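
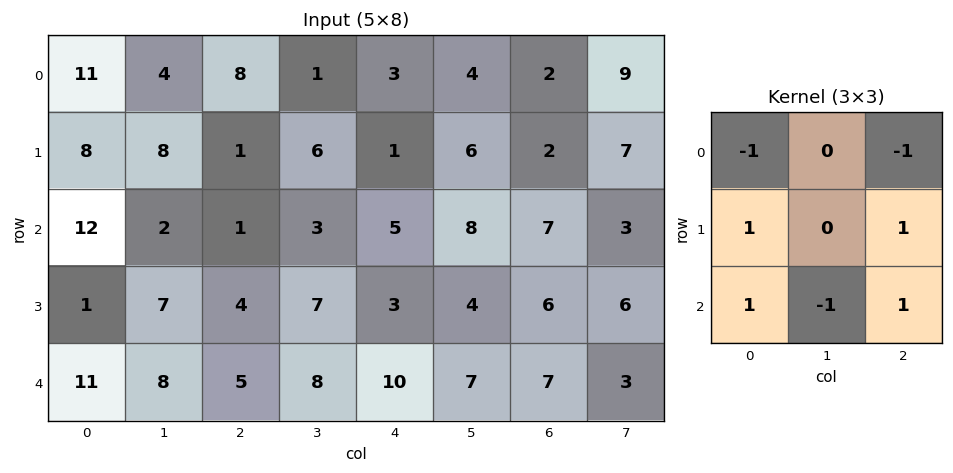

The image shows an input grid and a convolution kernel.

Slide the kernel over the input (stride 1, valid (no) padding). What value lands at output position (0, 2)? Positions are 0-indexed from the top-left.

-6

The receptive field on the input at this output position is [8 1 3 / 1 6 1 / 1 3 5]. Elementwise product with the kernel and sum: 8·-1 + 3·-1 + 1·1 + 1·1 + 1·1 + 3·-1 + 5·1.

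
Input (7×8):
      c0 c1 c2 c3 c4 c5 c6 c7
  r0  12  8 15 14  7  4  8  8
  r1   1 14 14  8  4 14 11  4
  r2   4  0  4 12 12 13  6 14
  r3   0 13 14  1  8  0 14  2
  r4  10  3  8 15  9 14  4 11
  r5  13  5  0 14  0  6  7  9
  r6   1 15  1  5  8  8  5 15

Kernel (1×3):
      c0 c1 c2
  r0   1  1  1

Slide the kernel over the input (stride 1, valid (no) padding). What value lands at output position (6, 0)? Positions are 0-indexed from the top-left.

The receptive field on the input at this output position is [1 15 1]. Elementwise product with the kernel and sum: 1·1 + 15·1 + 1·1.

17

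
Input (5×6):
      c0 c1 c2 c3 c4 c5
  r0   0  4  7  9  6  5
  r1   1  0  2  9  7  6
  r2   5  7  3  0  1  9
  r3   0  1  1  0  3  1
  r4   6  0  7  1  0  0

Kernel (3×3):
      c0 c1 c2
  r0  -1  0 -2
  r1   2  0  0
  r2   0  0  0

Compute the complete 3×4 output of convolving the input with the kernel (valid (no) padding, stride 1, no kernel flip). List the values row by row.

Output[0,0]: The receptive field on the input at this output position is [0 4 7 / 1 0 2 / 5 7 3]. Elementwise product with the kernel and sum: 0·-1 + 7·-2 + 1·2.

-12 -22 -15 -1
5 -4 -10 -21
-11 -5 -3 -18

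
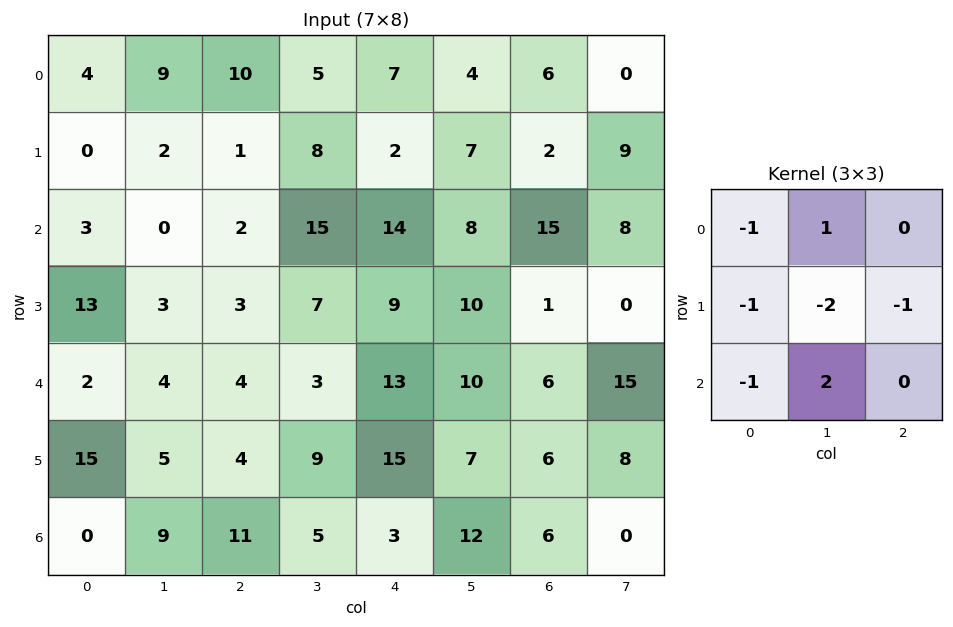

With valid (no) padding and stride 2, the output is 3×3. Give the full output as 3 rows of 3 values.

-3 4 -19
-19 -11 -29
-9 -39 -17

Output[0,0]: The receptive field on the input at this output position is [4 9 10 / 0 2 1 / 3 0 2]. Elementwise product with the kernel and sum: 4·-1 + 9·1 + 0·-1 + 2·-2 + 1·-1 + 3·-1 + 0·2.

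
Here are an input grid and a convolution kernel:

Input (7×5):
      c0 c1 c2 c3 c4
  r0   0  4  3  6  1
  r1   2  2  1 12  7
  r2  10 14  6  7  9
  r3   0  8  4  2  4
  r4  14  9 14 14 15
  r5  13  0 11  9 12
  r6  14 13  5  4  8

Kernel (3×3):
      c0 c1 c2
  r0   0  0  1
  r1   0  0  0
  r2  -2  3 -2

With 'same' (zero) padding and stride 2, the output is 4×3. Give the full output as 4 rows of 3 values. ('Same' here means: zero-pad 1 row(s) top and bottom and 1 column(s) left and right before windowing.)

Output[0,0]: The receptive field on the zero-padded input at this output position is [0 0 0 / 0 0 4 / 0 2 2]. Elementwise product with the kernel and sum: 0·1 + 0·-2 + 2·3 + 2·-2.
Output[0,1]: The receptive field on the zero-padded input at this output position is [0 0 0 / 4 3 6 / 2 1 12]. Elementwise product with the kernel and sum: 0·1 + 2·-2 + 1·3 + 12·-2.

2 -25 -3
-14 4 8
47 17 18
0 9 0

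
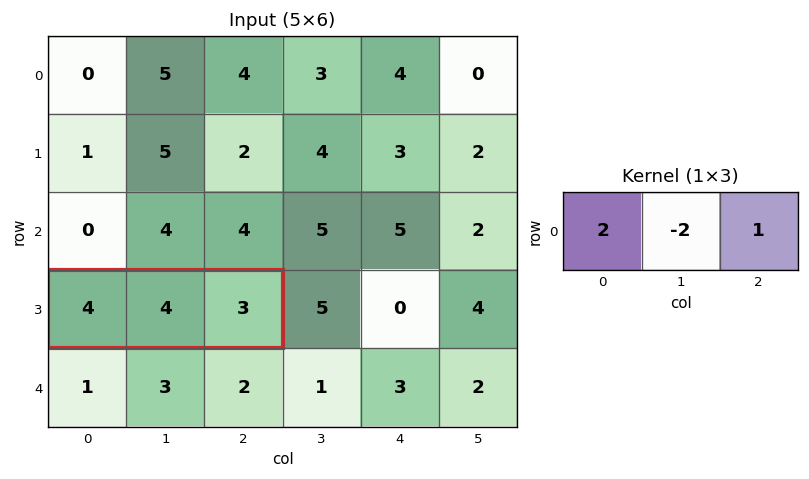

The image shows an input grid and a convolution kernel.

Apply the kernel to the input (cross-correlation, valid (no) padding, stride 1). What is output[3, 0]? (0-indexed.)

The receptive field on the input at this output position is [4 4 3]. Elementwise product with the kernel and sum: 4·2 + 4·-2 + 3·1.

3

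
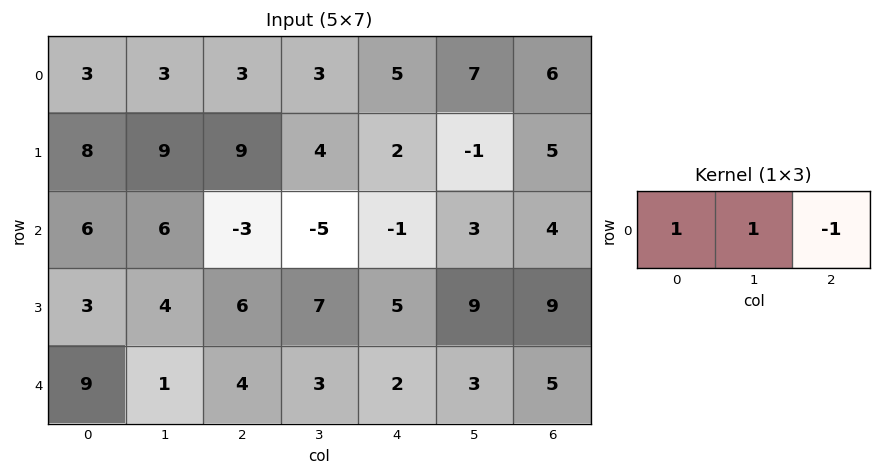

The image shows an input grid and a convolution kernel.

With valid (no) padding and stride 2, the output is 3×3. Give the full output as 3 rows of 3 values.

3 1 6
15 -7 -2
6 5 0

Output[0,0]: The receptive field on the input at this output position is [3 3 3]. Elementwise product with the kernel and sum: 3·1 + 3·1 + 3·-1.
Output[0,1]: The receptive field on the input at this output position is [3 3 5]. Elementwise product with the kernel and sum: 3·1 + 3·1 + 5·-1.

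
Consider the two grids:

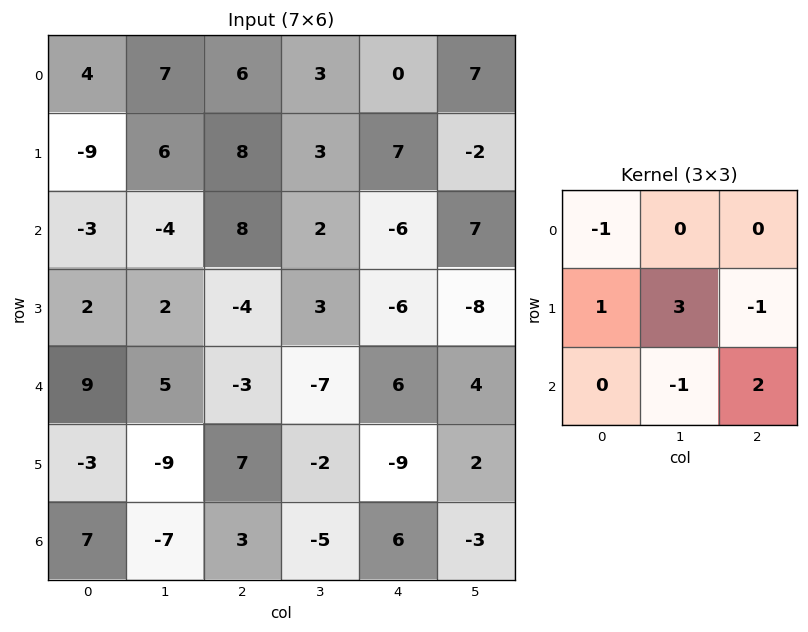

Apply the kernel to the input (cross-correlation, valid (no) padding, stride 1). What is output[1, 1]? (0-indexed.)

The receptive field on the input at this output position is [6 8 3 / -4 8 2 / 2 -4 3]. Elementwise product with the kernel and sum: 6·-1 + -4·1 + 8·3 + 2·-1 + -4·-1 + 3·2.

22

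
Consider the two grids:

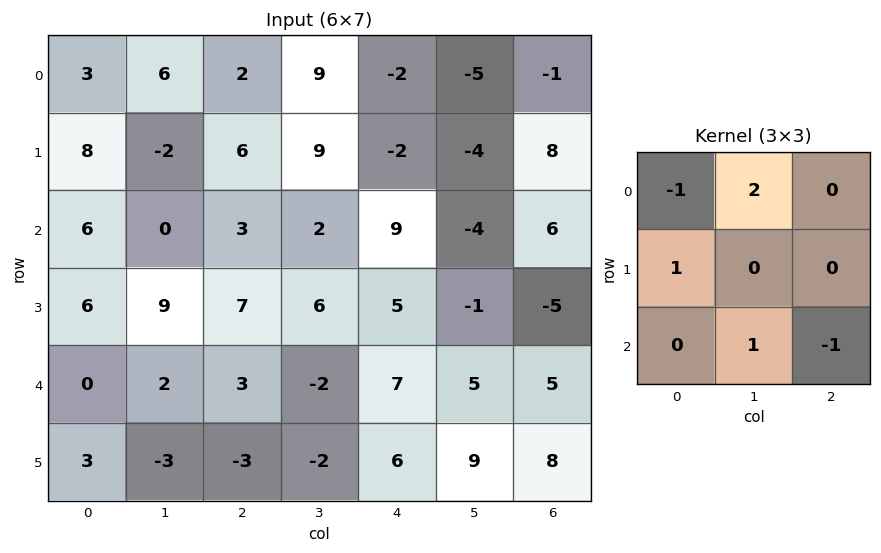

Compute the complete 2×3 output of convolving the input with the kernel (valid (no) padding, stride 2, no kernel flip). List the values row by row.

14 15 -20
-1 -1 -12

Output[0,0]: The receptive field on the input at this output position is [3 6 2 / 8 -2 6 / 6 0 3]. Elementwise product with the kernel and sum: 3·-1 + 6·2 + 8·1 + 0·1 + 3·-1.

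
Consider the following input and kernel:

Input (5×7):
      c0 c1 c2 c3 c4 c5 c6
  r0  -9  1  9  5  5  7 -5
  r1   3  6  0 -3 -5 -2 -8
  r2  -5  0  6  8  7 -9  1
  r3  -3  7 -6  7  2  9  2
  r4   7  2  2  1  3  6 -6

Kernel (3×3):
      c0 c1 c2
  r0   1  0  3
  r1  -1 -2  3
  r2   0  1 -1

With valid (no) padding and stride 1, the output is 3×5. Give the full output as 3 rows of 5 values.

-3 -1 16 49 -35
39 -4 -11 -65 -8
-16 51 23 -6 8

Output[0,0]: The receptive field on the input at this output position is [-9 1 9 / 3 6 0 / -5 0 6]. Elementwise product with the kernel and sum: -9·1 + 9·3 + 3·-1 + 6·-2 + 0·3 + 0·1 + 6·-1.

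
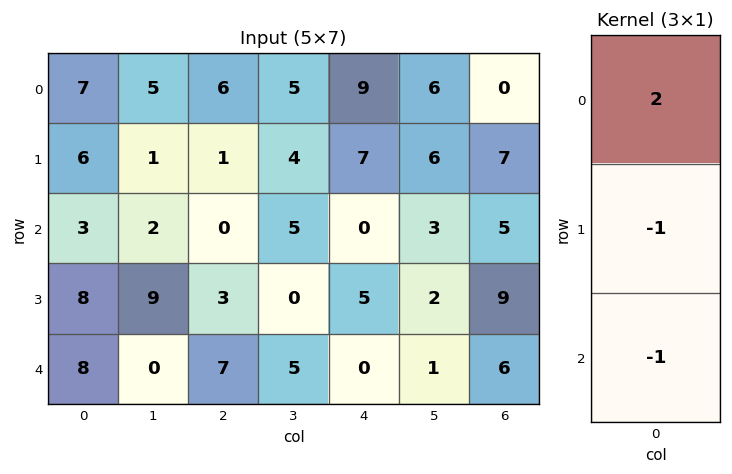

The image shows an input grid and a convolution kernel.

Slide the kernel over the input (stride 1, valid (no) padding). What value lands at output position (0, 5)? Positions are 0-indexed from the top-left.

The receptive field on the input at this output position is [6 / 6 / 3]. Elementwise product with the kernel and sum: 6·2 + 6·-1 + 3·-1.

3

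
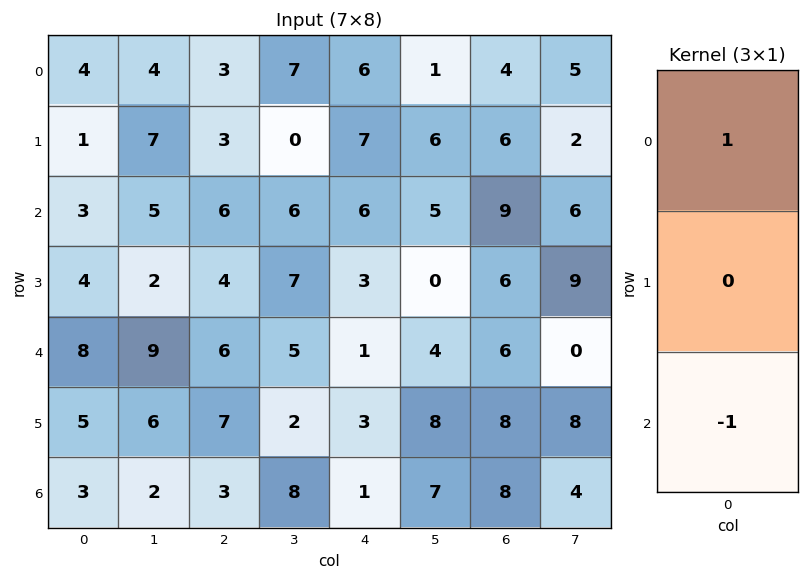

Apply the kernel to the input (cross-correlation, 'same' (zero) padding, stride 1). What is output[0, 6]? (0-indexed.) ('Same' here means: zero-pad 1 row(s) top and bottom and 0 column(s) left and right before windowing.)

-6

The receptive field on the zero-padded input at this output position is [0 / 4 / 6]. Elementwise product with the kernel and sum: 0·1 + 6·-1.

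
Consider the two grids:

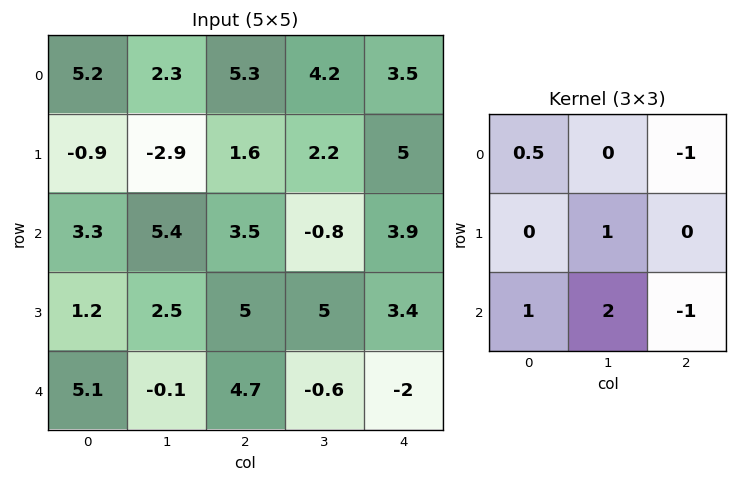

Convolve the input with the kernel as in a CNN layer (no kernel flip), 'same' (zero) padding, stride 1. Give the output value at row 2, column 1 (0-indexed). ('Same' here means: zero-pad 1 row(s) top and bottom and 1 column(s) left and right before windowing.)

4.55

The receptive field on the zero-padded input at this output position is [-0.9 -2.9 1.6 / 3.3 5.4 3.5 / 1.2 2.5 5]. Elementwise product with the kernel and sum: -0.9·0.5 + 1.6·-1 + 5.4·1 + 1.2·1 + 2.5·2 + 5·-1.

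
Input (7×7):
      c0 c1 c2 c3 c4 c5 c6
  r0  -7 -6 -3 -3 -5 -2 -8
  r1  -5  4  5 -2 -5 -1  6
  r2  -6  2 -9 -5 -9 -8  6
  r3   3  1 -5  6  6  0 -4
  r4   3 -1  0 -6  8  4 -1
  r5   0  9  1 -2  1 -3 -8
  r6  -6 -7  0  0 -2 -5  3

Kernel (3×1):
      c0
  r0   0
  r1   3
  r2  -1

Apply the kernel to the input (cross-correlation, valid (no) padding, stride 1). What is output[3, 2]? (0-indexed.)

-1

The receptive field on the input at this output position is [-5 / 0 / 1]. Elementwise product with the kernel and sum: 0·3 + 1·-1.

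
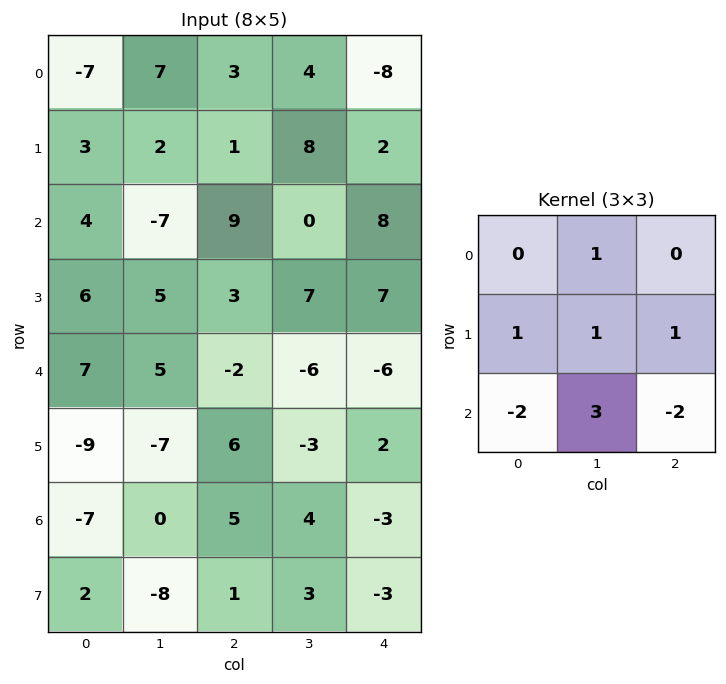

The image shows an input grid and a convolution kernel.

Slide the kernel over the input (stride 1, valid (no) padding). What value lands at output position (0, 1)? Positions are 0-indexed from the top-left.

The receptive field on the input at this output position is [7 3 4 / 2 1 8 / -7 9 0]. Elementwise product with the kernel and sum: 3·1 + 2·1 + 1·1 + 8·1 + -7·-2 + 9·3 + 0·-2.

55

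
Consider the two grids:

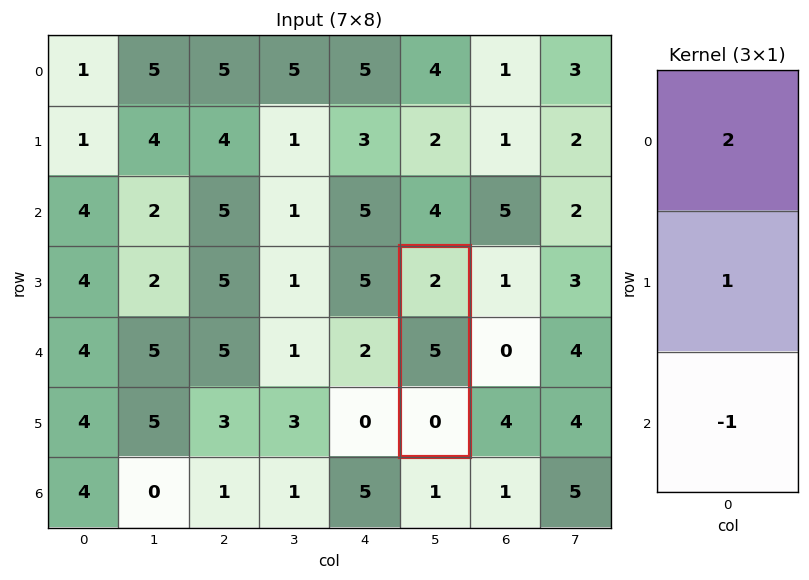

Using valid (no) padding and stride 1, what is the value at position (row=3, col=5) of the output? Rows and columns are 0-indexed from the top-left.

The receptive field on the input at this output position is [2 / 5 / 0]. Elementwise product with the kernel and sum: 2·2 + 5·1 + 0·-1.

9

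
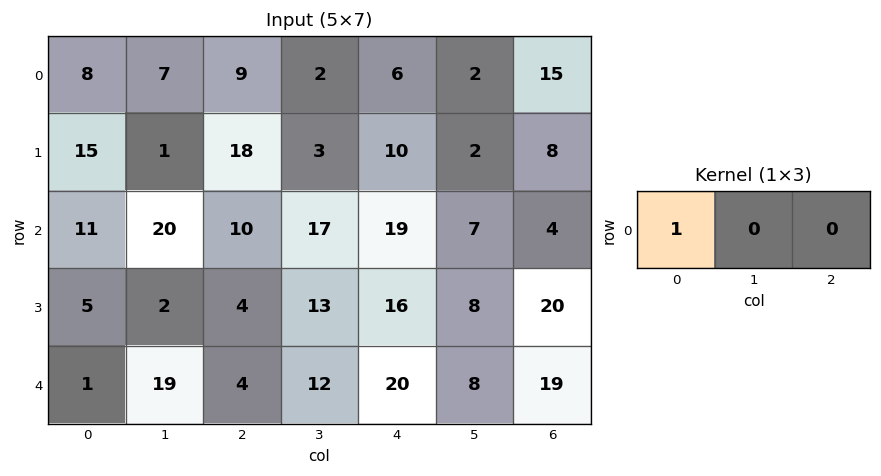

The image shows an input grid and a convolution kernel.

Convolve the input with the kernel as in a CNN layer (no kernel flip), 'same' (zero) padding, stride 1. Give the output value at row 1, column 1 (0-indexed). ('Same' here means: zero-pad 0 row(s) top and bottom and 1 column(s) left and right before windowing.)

15

The receptive field on the zero-padded input at this output position is [15 1 18]. Elementwise product with the kernel and sum: 15·1.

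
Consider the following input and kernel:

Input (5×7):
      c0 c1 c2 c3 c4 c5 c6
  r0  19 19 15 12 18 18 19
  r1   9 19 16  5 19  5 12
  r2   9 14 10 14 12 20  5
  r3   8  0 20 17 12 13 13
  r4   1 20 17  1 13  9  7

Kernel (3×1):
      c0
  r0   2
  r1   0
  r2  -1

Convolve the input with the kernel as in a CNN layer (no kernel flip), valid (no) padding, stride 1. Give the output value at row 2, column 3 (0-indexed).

27

The receptive field on the input at this output position is [14 / 17 / 1]. Elementwise product with the kernel and sum: 14·2 + 1·-1.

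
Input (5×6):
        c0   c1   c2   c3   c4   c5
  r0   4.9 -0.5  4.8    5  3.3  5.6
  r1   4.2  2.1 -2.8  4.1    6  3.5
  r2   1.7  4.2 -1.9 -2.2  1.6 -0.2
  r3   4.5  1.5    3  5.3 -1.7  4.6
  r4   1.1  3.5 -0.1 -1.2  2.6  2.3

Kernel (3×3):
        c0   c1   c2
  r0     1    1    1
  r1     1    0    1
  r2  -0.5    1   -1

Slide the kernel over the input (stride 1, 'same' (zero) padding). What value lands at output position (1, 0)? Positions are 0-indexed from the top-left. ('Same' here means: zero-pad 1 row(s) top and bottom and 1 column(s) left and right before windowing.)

The receptive field on the zero-padded input at this output position is [0 4.9 -0.5 / 0 4.2 2.1 / 0 1.7 4.2]. Elementwise product with the kernel and sum: 0·1 + 4.9·1 + -0.5·1 + 0·1 + 2.1·1 + 0·-0.5 + 1.7·1 + 4.2·-1.

4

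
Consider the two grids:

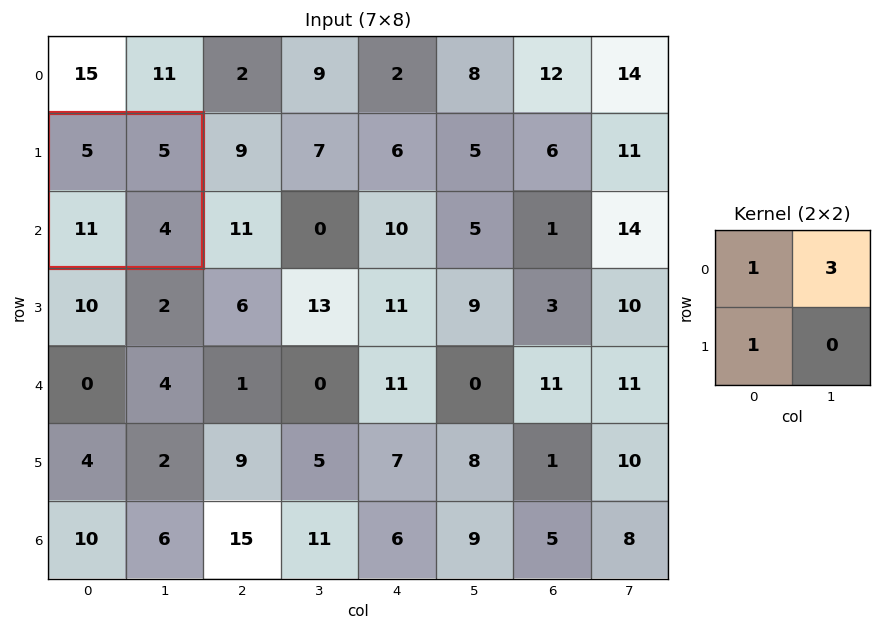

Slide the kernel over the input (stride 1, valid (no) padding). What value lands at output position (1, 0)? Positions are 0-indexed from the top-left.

The receptive field on the input at this output position is [5 5 / 11 4]. Elementwise product with the kernel and sum: 5·1 + 5·3 + 11·1.

31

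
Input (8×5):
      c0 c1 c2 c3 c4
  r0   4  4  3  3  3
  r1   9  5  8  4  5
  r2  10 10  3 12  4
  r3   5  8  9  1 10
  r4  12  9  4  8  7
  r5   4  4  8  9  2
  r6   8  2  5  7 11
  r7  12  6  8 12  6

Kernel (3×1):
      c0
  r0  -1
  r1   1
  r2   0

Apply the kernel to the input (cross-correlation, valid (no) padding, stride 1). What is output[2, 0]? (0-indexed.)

-5

The receptive field on the input at this output position is [10 / 5 / 12]. Elementwise product with the kernel and sum: 10·-1 + 5·1.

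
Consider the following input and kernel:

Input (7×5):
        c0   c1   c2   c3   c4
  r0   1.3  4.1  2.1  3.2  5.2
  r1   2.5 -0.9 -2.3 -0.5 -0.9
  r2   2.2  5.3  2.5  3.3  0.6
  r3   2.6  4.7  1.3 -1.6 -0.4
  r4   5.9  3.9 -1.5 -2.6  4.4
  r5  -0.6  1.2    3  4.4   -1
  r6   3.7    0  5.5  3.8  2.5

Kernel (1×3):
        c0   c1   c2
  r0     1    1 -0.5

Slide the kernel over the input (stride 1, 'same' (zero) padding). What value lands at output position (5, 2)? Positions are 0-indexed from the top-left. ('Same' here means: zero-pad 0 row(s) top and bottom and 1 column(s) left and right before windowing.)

2

The receptive field on the zero-padded input at this output position is [1.2 3 4.4]. Elementwise product with the kernel and sum: 1.2·1 + 3·1 + 4.4·-0.5.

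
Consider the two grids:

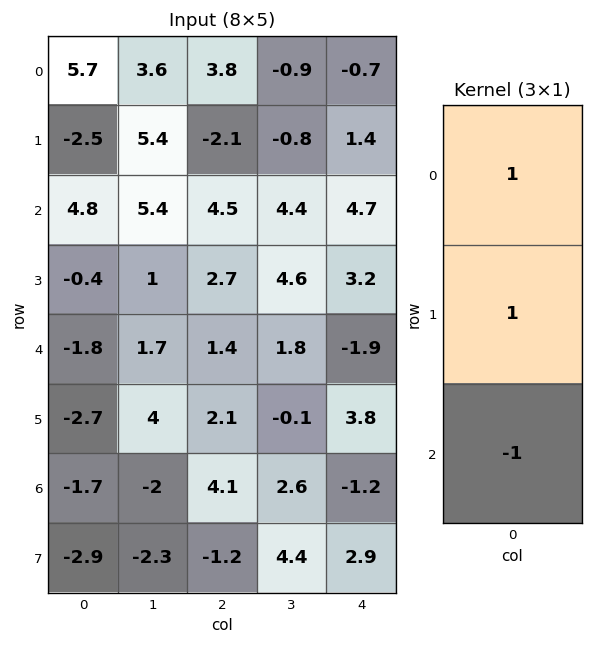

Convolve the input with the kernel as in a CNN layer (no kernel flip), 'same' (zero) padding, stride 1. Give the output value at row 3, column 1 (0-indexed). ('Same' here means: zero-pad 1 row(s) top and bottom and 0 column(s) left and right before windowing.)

4.7

The receptive field on the zero-padded input at this output position is [5.4 / 1 / 1.7]. Elementwise product with the kernel and sum: 5.4·1 + 1·1 + 1.7·-1.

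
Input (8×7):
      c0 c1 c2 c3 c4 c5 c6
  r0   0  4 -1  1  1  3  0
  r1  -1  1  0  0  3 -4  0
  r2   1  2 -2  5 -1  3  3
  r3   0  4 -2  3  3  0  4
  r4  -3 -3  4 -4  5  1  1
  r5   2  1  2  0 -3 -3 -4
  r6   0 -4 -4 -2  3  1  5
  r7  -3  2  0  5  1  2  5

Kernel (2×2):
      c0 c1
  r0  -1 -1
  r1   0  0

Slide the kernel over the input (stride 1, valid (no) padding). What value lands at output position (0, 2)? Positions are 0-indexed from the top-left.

0

The receptive field on the input at this output position is [-1 1 / 0 0]. Elementwise product with the kernel and sum: -1·-1 + 1·-1.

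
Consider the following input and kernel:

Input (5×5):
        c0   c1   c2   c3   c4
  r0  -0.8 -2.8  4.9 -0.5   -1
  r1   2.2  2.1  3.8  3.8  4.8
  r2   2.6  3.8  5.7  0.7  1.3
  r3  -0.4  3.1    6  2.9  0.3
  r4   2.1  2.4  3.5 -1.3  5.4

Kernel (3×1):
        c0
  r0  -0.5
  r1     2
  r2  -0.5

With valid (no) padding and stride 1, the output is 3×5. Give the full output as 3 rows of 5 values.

Output[0,0]: The receptive field on the input at this output position is [-0.8 / 2.2 / 2.6]. Elementwise product with the kernel and sum: -0.8·-0.5 + 2.2·2 + 2.6·-0.5.
Output[0,1]: The receptive field on the input at this output position is [-2.8 / 2.1 / 3.8]. Elementwise product with the kernel and sum: -2.8·-0.5 + 2.1·2 + 3.8·-0.5.

3.5 3.7 2.3 7.5 9.45
4.3 5 6.5 -1.95 0.05
-3.15 3.1 7.4 6.1 -2.75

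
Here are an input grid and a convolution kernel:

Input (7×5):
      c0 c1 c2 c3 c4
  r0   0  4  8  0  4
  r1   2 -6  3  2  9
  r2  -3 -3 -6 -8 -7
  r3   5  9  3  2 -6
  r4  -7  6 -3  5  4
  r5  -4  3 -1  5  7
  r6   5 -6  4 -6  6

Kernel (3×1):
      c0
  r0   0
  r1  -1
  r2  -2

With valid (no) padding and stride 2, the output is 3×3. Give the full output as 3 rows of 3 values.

Output[0,0]: The receptive field on the input at this output position is [0 / 2 / -3]. Elementwise product with the kernel and sum: 2·-1 + -3·-2.

4 9 5
9 3 -2
-6 -7 -19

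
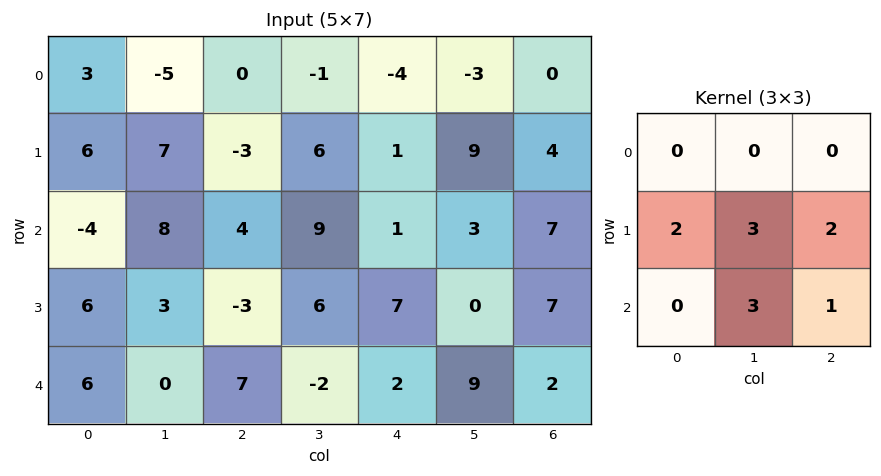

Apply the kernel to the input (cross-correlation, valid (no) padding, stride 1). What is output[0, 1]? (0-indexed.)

38

The receptive field on the input at this output position is [-5 0 -1 / 7 -3 6 / 8 4 9]. Elementwise product with the kernel and sum: 7·2 + -3·3 + 6·2 + 4·3 + 9·1.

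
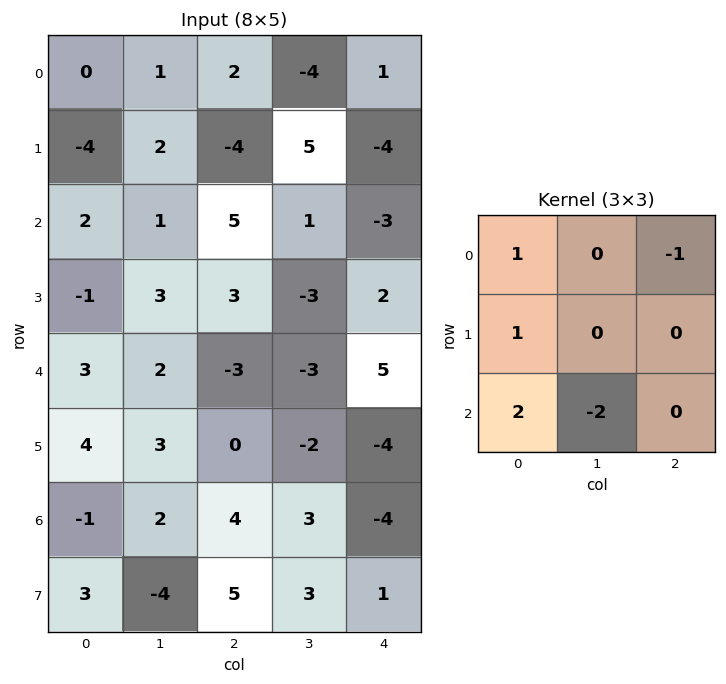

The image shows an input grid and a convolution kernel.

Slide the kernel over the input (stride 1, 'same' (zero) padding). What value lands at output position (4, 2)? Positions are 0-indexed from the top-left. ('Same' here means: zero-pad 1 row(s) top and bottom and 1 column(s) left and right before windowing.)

The receptive field on the zero-padded input at this output position is [3 3 -3 / 2 -3 -3 / 3 0 -2]. Elementwise product with the kernel and sum: 3·1 + -3·-1 + 2·1 + 3·2 + 0·-2.

14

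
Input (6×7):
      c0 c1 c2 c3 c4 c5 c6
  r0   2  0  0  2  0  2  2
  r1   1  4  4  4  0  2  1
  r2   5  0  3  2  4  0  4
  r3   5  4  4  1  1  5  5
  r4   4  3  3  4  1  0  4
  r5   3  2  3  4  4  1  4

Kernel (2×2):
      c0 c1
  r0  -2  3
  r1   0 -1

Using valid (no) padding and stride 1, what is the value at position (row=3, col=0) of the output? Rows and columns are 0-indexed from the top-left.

The receptive field on the input at this output position is [5 4 / 4 3]. Elementwise product with the kernel and sum: 5·-2 + 4·3 + 3·-1.

-1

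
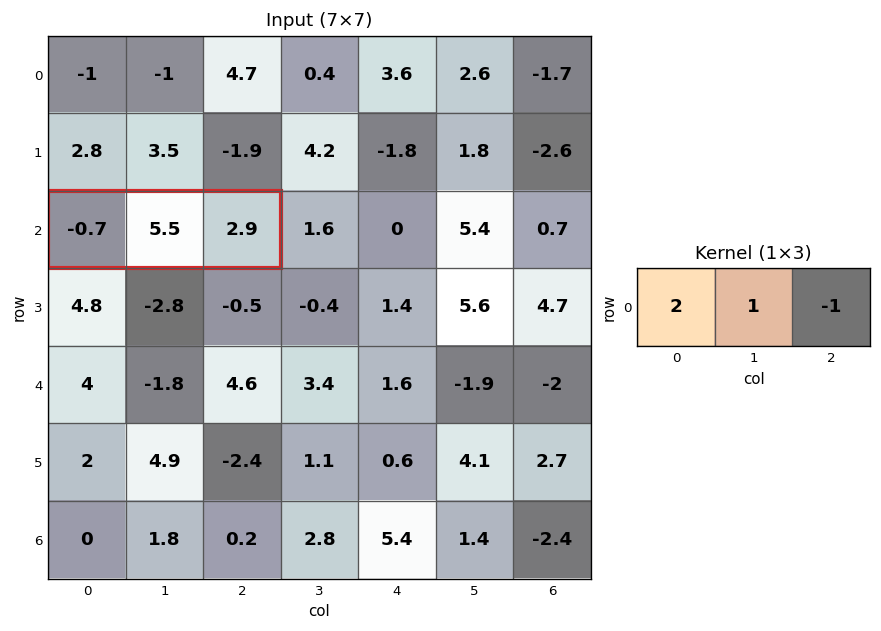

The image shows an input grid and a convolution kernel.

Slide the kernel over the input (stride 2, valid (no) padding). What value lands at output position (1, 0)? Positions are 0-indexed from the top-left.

1.2

The receptive field on the input at this output position is [-0.7 5.5 2.9]. Elementwise product with the kernel and sum: -0.7·2 + 5.5·1 + 2.9·-1.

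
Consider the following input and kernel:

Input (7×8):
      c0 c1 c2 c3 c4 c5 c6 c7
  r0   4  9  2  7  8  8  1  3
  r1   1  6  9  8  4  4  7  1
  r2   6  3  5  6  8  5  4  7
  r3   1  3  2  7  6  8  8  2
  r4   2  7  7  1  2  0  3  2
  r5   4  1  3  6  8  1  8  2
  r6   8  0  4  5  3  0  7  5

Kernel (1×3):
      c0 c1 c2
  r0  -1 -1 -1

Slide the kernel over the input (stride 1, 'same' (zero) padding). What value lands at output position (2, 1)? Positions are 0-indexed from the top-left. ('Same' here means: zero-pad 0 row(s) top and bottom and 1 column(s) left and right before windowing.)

The receptive field on the zero-padded input at this output position is [6 3 5]. Elementwise product with the kernel and sum: 6·-1 + 3·-1 + 5·-1.

-14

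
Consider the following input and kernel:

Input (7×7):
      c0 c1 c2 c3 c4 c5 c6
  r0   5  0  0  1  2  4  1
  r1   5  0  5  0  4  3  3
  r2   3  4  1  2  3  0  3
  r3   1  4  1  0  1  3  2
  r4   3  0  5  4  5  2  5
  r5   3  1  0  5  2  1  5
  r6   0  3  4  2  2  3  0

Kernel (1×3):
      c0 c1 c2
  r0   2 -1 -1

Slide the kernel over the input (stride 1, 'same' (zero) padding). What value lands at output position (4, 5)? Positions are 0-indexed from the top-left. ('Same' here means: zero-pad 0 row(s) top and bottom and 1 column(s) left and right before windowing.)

The receptive field on the zero-padded input at this output position is [5 2 5]. Elementwise product with the kernel and sum: 5·2 + 2·-1 + 5·-1.

3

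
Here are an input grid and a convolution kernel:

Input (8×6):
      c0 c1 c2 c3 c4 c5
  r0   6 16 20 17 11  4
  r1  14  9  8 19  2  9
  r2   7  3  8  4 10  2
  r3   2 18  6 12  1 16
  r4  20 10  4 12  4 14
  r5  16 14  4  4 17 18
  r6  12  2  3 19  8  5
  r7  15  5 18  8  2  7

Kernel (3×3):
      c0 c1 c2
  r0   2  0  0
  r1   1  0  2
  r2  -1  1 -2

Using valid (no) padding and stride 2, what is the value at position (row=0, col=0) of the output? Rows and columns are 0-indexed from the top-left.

The receptive field on the input at this output position is [6 16 20 / 14 9 8 / 7 3 8]. Elementwise product with the kernel and sum: 6·2 + 14·1 + 8·2 + 7·-1 + 3·1 + 8·-2.

22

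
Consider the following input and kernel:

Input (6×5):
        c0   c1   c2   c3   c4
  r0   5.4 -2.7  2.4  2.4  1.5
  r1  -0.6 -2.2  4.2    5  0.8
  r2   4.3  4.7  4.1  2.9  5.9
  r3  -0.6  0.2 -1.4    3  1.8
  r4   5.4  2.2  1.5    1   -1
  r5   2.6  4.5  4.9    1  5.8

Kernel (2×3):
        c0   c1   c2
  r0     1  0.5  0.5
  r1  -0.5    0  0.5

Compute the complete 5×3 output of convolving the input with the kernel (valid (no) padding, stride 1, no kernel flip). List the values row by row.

7.65 3.3 2.65
0.3 1.5 8
8.3 9.6 10.1
-3.15 0.4 -0.25
8.4 1.7 1.95

Output[0,0]: The receptive field on the input at this output position is [5.4 -2.7 2.4 / -0.6 -2.2 4.2]. Elementwise product with the kernel and sum: 5.4·1 + -2.7·0.5 + 2.4·0.5 + -0.6·-0.5 + 4.2·0.5.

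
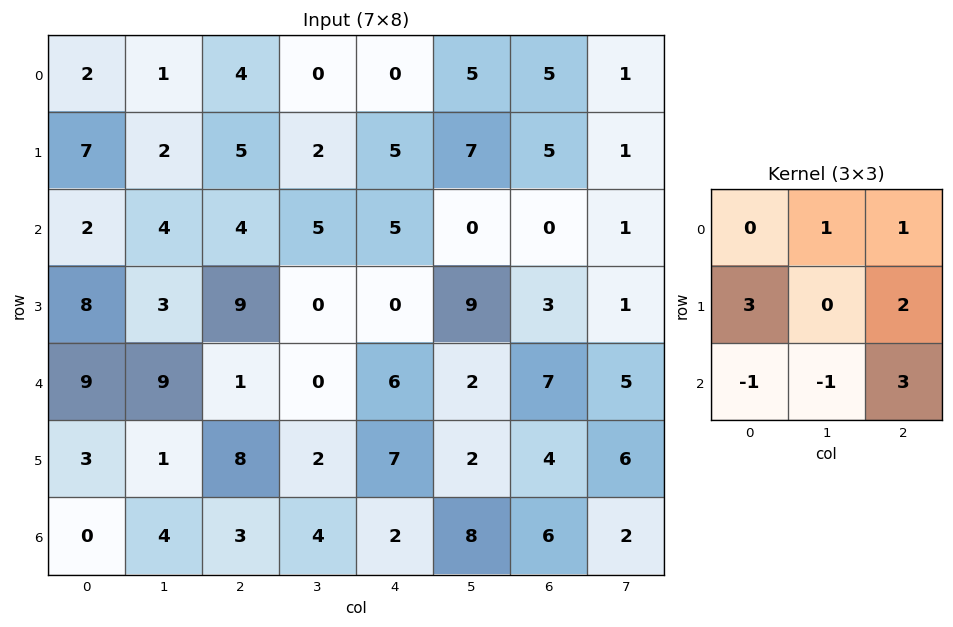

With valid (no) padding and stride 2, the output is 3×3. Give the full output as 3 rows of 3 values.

Output[0,0]: The receptive field on the input at this output position is [2 1 4 / 7 2 5 / 2 4 4]. Elementwise product with the kernel and sum: 1·1 + 4·1 + 7·3 + 5·2 + 2·-1 + 4·-1 + 4·3.

42 31 30
35 54 19
40 43 46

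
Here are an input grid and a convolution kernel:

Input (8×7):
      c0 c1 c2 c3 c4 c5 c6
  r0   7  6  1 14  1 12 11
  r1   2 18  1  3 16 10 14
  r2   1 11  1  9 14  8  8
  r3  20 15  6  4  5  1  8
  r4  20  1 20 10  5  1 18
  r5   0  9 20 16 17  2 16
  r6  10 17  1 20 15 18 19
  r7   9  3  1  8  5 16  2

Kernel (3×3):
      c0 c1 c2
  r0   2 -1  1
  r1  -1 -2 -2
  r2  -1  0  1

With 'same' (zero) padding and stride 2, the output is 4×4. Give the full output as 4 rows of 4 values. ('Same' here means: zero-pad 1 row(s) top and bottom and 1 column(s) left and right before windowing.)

-8 -51 -33 -44
7 -4 -56 -19
-38 -26 -32 -45
-42 -40 -61 -84

Output[0,0]: The receptive field on the zero-padded input at this output position is [0 0 0 / 0 7 6 / 0 2 18]. Elementwise product with the kernel and sum: 0·2 + 0·-1 + 0·1 + 0·-1 + 7·-2 + 6·-2 + 0·-1 + 18·1.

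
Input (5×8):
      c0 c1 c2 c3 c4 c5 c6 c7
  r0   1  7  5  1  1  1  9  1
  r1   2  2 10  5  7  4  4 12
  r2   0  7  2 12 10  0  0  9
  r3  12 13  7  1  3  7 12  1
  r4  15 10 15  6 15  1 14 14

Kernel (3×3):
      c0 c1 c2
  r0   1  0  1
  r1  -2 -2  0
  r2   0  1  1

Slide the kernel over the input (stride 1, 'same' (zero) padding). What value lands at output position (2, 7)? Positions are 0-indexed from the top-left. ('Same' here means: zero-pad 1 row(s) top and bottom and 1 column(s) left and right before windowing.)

The receptive field on the zero-padded input at this output position is [4 12 0 / 0 9 0 / 12 1 0]. Elementwise product with the kernel and sum: 4·1 + 0·1 + 0·-2 + 9·-2 + 1·1 + 0·1.

-13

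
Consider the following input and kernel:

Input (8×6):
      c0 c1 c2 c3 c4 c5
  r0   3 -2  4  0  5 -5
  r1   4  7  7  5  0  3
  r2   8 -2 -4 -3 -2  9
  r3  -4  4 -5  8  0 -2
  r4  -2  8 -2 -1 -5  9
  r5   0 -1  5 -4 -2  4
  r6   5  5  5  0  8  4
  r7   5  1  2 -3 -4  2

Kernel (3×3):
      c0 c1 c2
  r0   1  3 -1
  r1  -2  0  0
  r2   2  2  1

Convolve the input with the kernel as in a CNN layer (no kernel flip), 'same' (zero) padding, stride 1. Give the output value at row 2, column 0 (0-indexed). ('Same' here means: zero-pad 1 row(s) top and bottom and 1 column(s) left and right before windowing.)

1

The receptive field on the zero-padded input at this output position is [0 4 7 / 0 8 -2 / 0 -4 4]. Elementwise product with the kernel and sum: 0·1 + 4·3 + 7·-1 + 0·-2 + 0·2 + -4·2 + 4·1.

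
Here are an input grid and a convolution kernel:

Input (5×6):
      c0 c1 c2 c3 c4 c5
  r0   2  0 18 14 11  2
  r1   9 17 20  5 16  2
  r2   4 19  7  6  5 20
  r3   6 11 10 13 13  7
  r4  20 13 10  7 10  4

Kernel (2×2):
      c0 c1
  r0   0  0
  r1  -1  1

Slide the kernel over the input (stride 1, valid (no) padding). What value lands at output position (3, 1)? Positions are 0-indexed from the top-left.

The receptive field on the input at this output position is [11 10 / 13 10]. Elementwise product with the kernel and sum: 13·-1 + 10·1.

-3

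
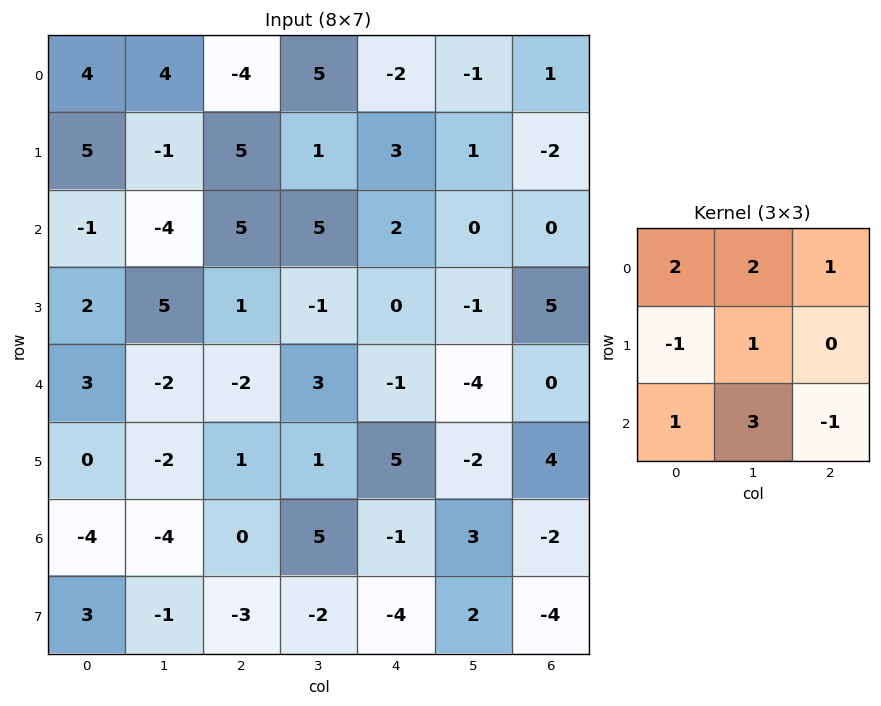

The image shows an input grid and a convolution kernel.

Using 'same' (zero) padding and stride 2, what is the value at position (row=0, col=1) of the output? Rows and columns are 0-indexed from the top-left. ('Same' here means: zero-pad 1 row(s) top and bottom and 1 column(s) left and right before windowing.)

5

The receptive field on the zero-padded input at this output position is [0 0 0 / 4 -4 5 / -1 5 1]. Elementwise product with the kernel and sum: 0·2 + 0·2 + 0·1 + 4·-1 + -4·1 + -1·1 + 5·3 + 1·-1.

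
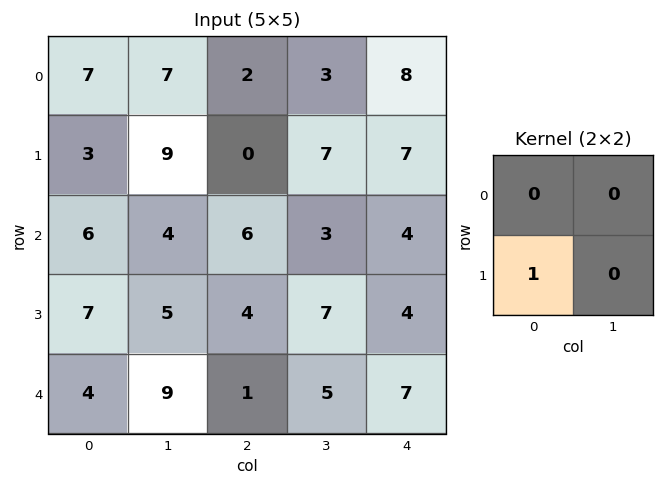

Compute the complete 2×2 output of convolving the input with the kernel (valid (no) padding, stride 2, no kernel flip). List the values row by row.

3 0
7 4

Output[0,0]: The receptive field on the input at this output position is [7 7 / 3 9]. Elementwise product with the kernel and sum: 3·1.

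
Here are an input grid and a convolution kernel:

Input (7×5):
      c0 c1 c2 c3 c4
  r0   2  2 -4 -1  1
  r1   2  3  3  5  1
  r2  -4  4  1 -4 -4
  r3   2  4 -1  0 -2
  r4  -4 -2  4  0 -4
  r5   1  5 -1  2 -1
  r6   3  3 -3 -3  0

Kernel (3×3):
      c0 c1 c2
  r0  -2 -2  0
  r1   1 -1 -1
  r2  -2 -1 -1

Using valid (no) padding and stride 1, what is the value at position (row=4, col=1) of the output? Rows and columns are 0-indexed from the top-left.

The receptive field on the input at this output position is [-2 4 0 / 5 -1 2 / 3 -3 -3]. Elementwise product with the kernel and sum: -2·-2 + 4·-2 + 5·1 + -1·-1 + 2·-1 + 3·-2 + -3·-1 + -3·-1.

0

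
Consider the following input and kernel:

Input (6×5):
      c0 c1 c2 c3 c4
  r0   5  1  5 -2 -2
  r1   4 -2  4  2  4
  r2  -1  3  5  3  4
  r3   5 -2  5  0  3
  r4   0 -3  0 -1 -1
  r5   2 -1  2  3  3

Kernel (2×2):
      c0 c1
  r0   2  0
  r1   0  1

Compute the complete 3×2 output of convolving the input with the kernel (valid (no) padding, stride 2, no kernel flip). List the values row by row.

8 12
-4 10
-1 3

Output[0,0]: The receptive field on the input at this output position is [5 1 / 4 -2]. Elementwise product with the kernel and sum: 5·2 + -2·1.
Output[0,1]: The receptive field on the input at this output position is [5 -2 / 4 2]. Elementwise product with the kernel and sum: 5·2 + 2·1.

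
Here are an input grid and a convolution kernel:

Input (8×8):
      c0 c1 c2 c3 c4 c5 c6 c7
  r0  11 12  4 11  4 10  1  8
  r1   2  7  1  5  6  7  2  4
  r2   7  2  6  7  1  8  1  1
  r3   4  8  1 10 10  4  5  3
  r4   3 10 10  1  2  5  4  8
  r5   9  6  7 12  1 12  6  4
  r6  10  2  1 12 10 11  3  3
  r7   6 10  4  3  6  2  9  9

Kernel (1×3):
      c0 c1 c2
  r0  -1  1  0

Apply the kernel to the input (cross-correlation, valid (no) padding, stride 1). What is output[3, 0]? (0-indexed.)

4

The receptive field on the input at this output position is [4 8 1]. Elementwise product with the kernel and sum: 4·-1 + 8·1.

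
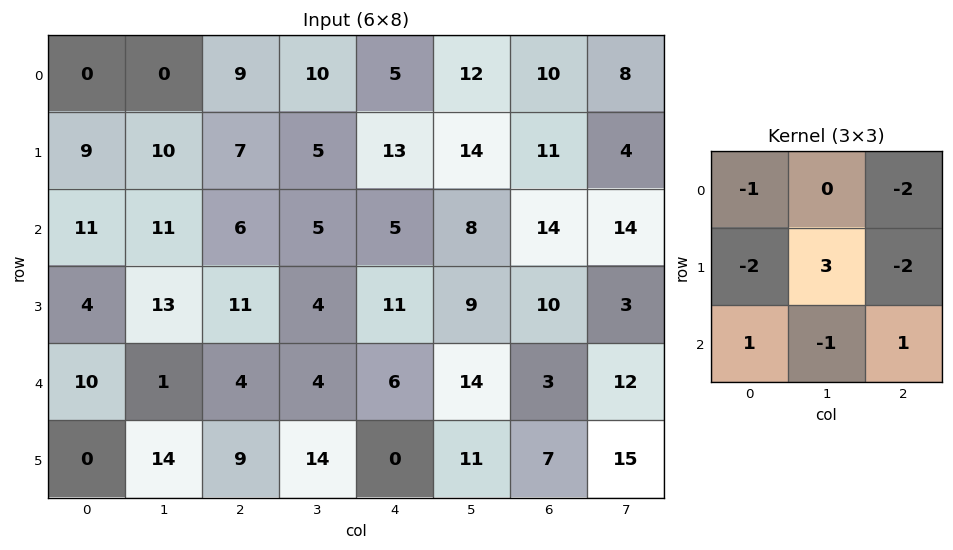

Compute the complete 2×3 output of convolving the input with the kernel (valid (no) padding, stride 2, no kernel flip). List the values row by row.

Output[0,0]: The receptive field on the input at this output position is [0 0 9 / 9 10 7 / 11 11 6]. Elementwise product with the kernel and sum: 0·-1 + 9·-2 + 9·-2 + 10·3 + 7·-2 + 11·1 + 11·-1 + 6·1.

-14 -38 -20
-1 -42 -53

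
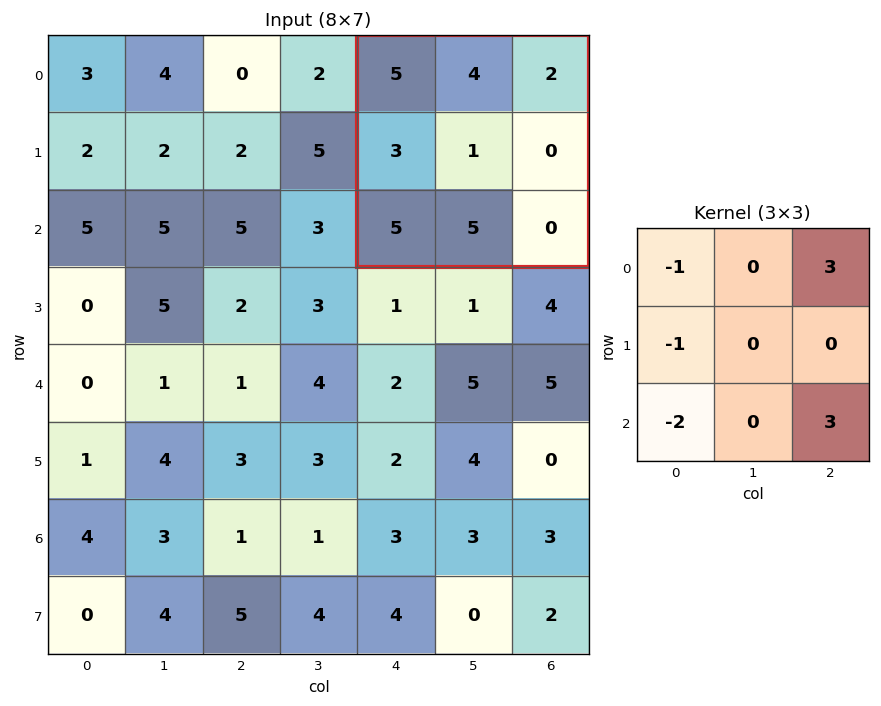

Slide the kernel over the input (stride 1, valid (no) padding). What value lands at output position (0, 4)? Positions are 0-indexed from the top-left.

The receptive field on the input at this output position is [5 4 2 / 3 1 0 / 5 5 0]. Elementwise product with the kernel and sum: 5·-1 + 2·3 + 3·-1 + 5·-2 + 0·3.

-12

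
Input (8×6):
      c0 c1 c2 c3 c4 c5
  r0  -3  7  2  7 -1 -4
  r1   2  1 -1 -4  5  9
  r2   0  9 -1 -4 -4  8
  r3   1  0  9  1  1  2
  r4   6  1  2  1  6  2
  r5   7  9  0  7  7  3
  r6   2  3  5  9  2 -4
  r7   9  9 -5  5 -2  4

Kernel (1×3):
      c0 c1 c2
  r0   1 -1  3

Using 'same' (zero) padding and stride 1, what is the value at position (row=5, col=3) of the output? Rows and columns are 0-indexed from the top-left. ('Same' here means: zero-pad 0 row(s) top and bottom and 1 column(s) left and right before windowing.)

14

The receptive field on the zero-padded input at this output position is [0 7 7]. Elementwise product with the kernel and sum: 0·1 + 7·-1 + 7·3.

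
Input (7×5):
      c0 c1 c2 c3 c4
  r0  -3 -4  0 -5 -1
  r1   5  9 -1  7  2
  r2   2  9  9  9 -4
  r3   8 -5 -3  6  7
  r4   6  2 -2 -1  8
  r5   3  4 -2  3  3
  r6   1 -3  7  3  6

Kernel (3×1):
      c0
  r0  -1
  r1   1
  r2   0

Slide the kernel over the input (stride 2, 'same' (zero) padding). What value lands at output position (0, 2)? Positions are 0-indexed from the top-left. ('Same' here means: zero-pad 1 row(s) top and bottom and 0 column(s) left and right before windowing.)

-1

The receptive field on the zero-padded input at this output position is [0 / -1 / 2]. Elementwise product with the kernel and sum: 0·-1 + -1·1.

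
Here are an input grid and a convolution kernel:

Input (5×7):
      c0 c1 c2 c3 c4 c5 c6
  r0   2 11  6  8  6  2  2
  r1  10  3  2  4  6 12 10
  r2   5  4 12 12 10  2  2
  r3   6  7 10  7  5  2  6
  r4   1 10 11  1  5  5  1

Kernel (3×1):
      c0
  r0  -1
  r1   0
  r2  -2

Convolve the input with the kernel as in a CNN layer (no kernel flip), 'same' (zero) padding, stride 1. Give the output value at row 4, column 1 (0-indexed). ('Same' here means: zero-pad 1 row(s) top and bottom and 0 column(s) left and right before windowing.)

The receptive field on the zero-padded input at this output position is [7 / 10 / 0]. Elementwise product with the kernel and sum: 7·-1 + 0·-2.

-7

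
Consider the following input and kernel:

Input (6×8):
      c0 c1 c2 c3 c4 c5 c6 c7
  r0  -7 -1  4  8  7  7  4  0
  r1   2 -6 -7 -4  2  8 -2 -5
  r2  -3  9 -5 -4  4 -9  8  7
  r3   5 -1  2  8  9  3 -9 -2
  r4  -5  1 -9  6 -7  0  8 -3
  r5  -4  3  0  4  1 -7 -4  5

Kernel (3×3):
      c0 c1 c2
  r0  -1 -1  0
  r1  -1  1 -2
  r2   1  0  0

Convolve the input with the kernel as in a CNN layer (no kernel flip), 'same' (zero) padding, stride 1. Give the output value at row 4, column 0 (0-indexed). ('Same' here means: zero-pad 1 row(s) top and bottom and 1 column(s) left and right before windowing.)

The receptive field on the zero-padded input at this output position is [0 5 -1 / 0 -5 1 / 0 -4 3]. Elementwise product with the kernel and sum: 0·-1 + 5·-1 + 0·-1 + -5·1 + 1·-2 + 0·1.

-12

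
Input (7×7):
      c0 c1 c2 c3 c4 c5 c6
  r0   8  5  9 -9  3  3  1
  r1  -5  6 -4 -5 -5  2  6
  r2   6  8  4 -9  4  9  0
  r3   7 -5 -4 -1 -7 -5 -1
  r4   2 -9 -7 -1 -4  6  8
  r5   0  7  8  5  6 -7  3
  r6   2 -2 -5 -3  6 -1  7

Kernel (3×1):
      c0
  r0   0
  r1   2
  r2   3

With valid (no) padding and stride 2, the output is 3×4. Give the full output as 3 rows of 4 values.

Output[0,0]: The receptive field on the input at this output position is [8 / -5 / 6]. Elementwise product with the kernel and sum: -5·2 + 6·3.

8 4 2 12
20 -29 -26 22
6 1 30 27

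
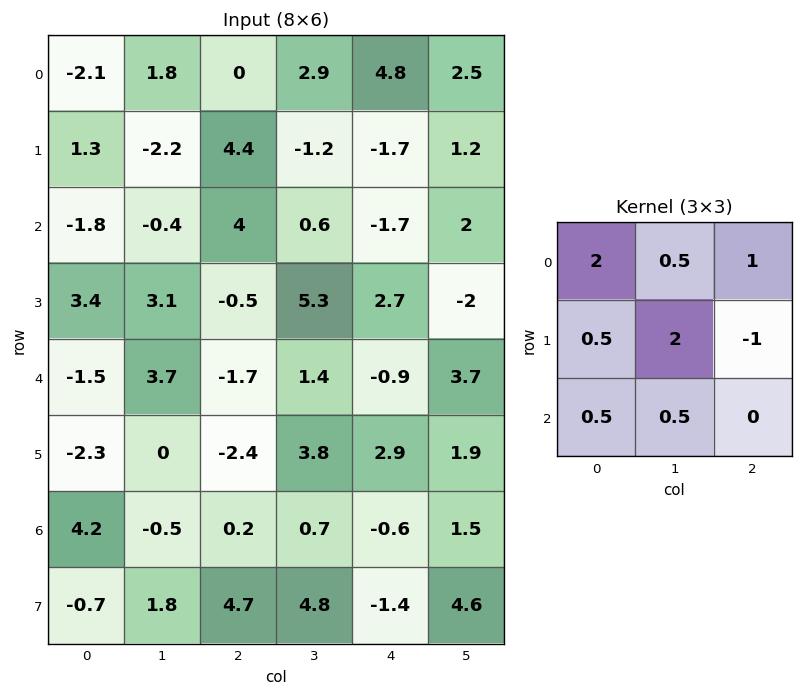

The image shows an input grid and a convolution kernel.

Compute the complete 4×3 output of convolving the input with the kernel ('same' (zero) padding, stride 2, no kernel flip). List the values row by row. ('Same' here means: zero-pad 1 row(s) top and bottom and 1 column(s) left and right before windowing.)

Output[0,0]: The receptive field on the zero-padded input at this output position is [0 0 0 / 0 -2.1 1.8 / 0 1.3 -2.2]. Elementwise product with the kernel and sum: 0·2 + 0·0.5 + 0·1 + 0·0.5 + -2.1·2 + 1.8·-1 + 0·0.5 + 1.3·0.5.
Output[0,1]: The receptive field on the zero-padded input at this output position is [0 0 0 / 1.8 0 2.9 / -2.2 4.4 -1.2]. Elementwise product with the kernel and sum: 0·2 + 0·0.5 + 0·1 + 1.8·0.5 + 0·2 + 2.9·-1 + -2.2·0.5 + 4.4·0.5.

-5.35 -0.9 7.1
-3.05 5.1 -3.15
-3.05 7.1 8.5
7.4 5.3 10.3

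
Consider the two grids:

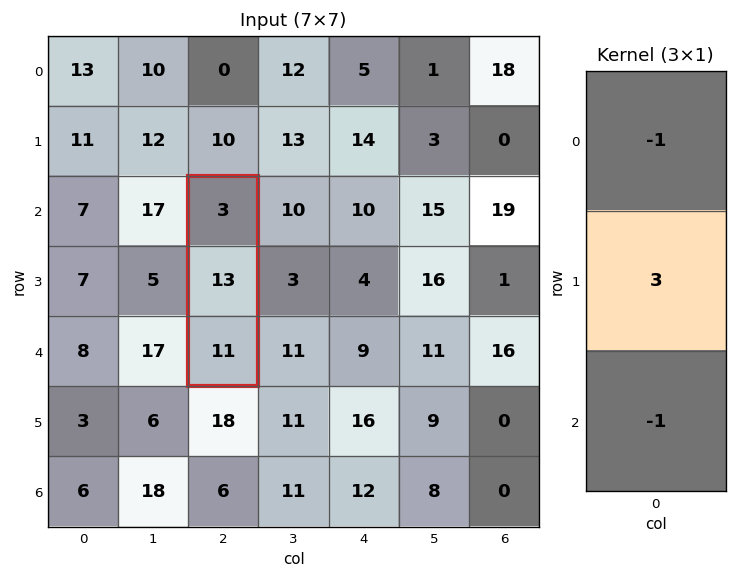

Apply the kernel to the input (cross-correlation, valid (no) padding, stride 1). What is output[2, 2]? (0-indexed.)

25

The receptive field on the input at this output position is [3 / 13 / 11]. Elementwise product with the kernel and sum: 3·-1 + 13·3 + 11·-1.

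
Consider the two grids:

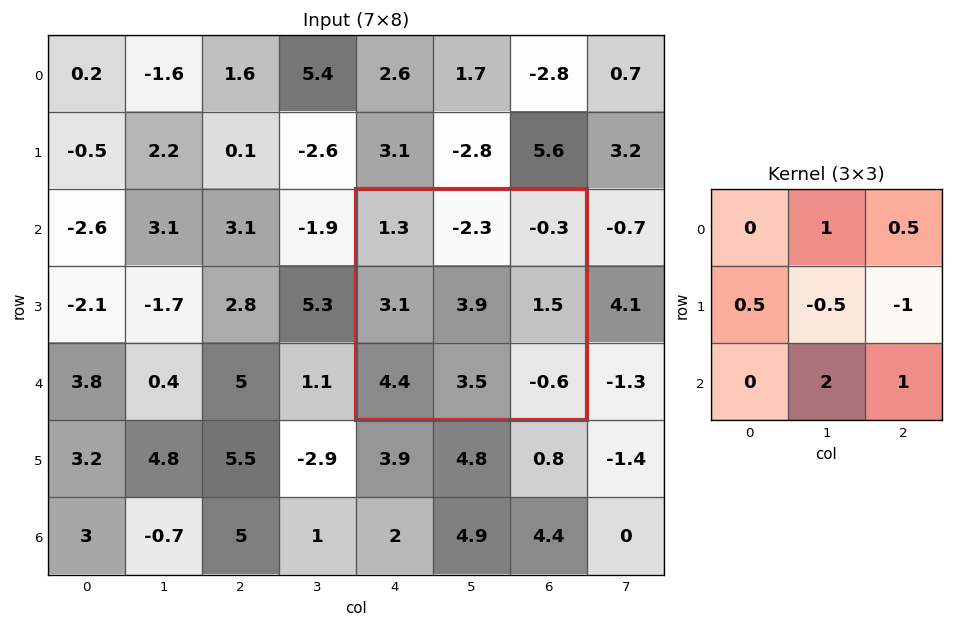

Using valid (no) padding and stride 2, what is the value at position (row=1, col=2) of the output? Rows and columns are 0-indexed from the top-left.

The receptive field on the input at this output position is [1.3 -2.3 -0.3 / 3.1 3.9 1.5 / 4.4 3.5 -0.6]. Elementwise product with the kernel and sum: -2.3·1 + -0.3·0.5 + 3.1·0.5 + 3.9·-0.5 + 1.5·-1 + 3.5·2 + -0.6·1.

2.05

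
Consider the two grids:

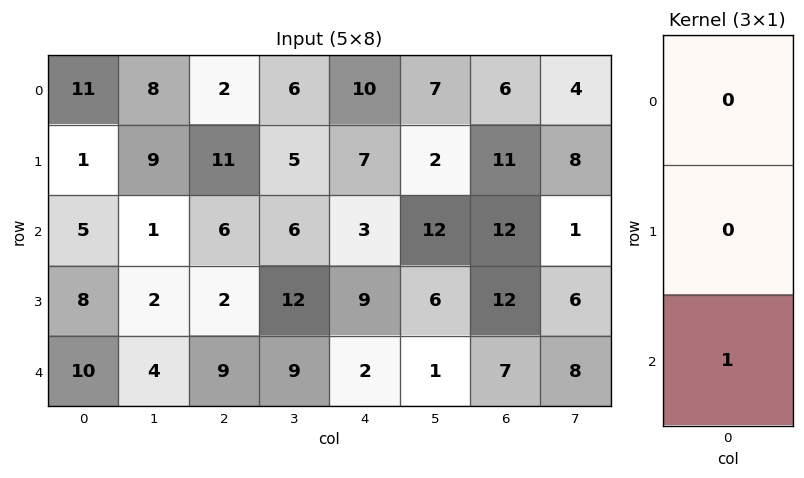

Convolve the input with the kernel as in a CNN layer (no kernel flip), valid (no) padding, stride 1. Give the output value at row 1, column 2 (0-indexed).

The receptive field on the input at this output position is [11 / 6 / 2]. Elementwise product with the kernel and sum: 2·1.

2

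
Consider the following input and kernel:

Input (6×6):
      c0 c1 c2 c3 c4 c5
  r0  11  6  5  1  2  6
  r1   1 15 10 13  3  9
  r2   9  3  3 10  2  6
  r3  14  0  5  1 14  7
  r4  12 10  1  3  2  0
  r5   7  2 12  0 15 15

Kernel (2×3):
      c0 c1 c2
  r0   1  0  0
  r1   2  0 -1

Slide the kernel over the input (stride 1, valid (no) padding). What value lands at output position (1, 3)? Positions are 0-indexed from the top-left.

27

The receptive field on the input at this output position is [13 3 9 / 10 2 6]. Elementwise product with the kernel and sum: 13·1 + 10·2 + 6·-1.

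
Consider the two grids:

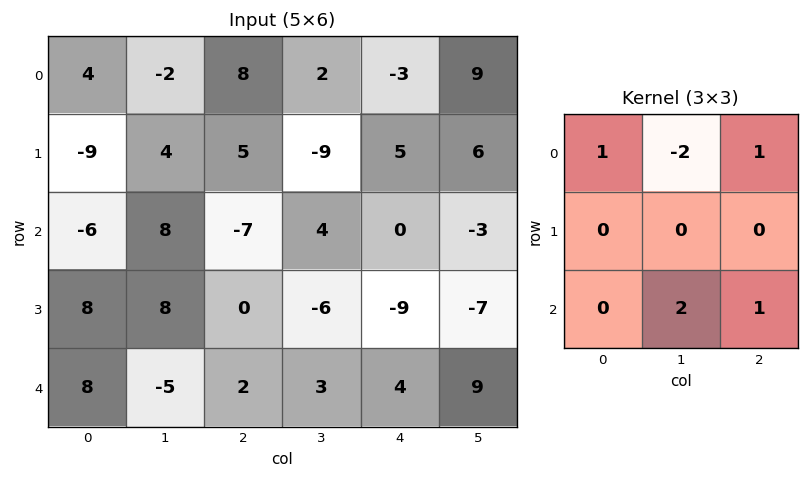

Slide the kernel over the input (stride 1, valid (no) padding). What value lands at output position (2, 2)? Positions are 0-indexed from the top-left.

-5

The receptive field on the input at this output position is [-7 4 0 / 0 -6 -9 / 2 3 4]. Elementwise product with the kernel and sum: -7·1 + 4·-2 + 0·1 + 3·2 + 4·1.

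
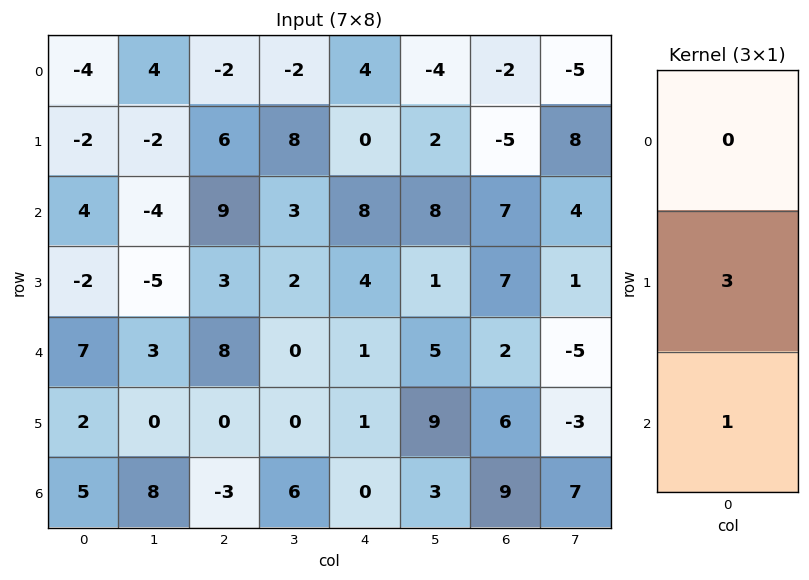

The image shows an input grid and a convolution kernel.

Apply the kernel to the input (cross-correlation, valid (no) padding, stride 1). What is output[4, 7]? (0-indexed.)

-2

The receptive field on the input at this output position is [-5 / -3 / 7]. Elementwise product with the kernel and sum: -3·3 + 7·1.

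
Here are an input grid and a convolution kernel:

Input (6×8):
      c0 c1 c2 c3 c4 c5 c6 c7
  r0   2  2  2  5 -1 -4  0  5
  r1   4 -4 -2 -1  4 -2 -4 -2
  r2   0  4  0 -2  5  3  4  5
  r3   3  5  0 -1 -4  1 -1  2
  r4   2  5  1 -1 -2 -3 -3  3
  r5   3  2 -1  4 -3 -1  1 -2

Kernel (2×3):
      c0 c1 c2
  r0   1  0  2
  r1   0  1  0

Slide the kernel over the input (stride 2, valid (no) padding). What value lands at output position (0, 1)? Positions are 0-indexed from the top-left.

The receptive field on the input at this output position is [2 5 -1 / -2 -1 4]. Elementwise product with the kernel and sum: 2·1 + -1·2 + -1·1.

-1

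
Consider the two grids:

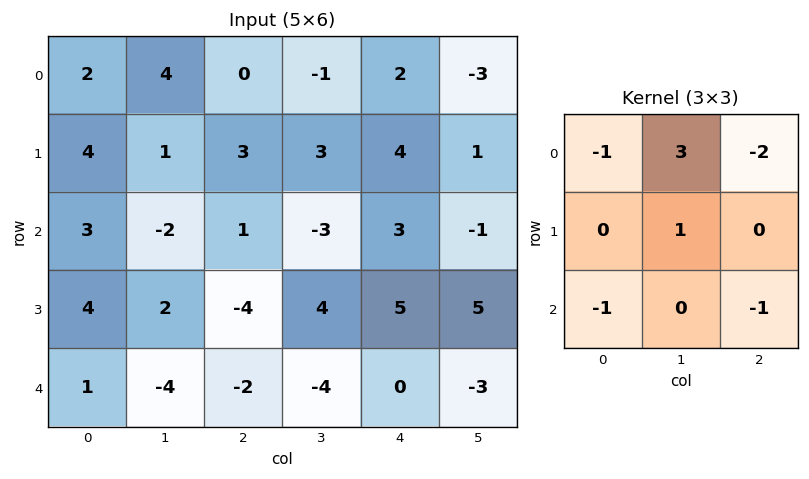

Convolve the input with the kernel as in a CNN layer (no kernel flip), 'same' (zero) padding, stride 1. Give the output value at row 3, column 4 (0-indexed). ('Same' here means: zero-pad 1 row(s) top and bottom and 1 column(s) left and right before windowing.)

The receptive field on the zero-padded input at this output position is [-3 3 -1 / 4 5 5 / -4 0 -3]. Elementwise product with the kernel and sum: -3·-1 + 3·3 + -1·-2 + 5·1 + -4·-1 + -3·-1.

26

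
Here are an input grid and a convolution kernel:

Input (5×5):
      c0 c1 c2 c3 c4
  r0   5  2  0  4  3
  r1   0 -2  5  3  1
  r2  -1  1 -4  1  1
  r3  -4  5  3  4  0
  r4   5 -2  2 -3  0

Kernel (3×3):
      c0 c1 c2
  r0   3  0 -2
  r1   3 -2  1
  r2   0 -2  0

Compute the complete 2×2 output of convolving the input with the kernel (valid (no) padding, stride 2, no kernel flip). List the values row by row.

22 2
-10 -7

Output[0,0]: The receptive field on the input at this output position is [5 2 0 / 0 -2 5 / -1 1 -4]. Elementwise product with the kernel and sum: 5·3 + 0·-2 + 0·3 + -2·-2 + 5·1 + 1·-2.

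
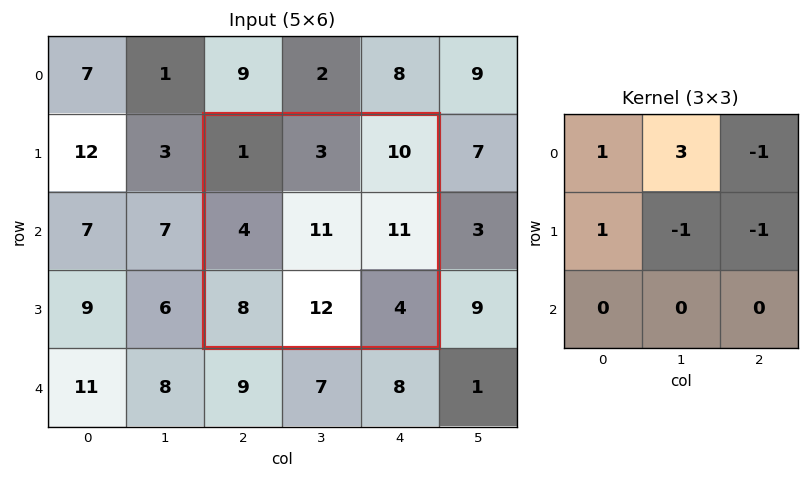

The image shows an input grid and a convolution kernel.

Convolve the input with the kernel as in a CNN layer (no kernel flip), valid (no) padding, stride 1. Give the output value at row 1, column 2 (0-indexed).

The receptive field on the input at this output position is [1 3 10 / 4 11 11 / 8 12 4]. Elementwise product with the kernel and sum: 1·1 + 3·3 + 10·-1 + 4·1 + 11·-1 + 11·-1.

-18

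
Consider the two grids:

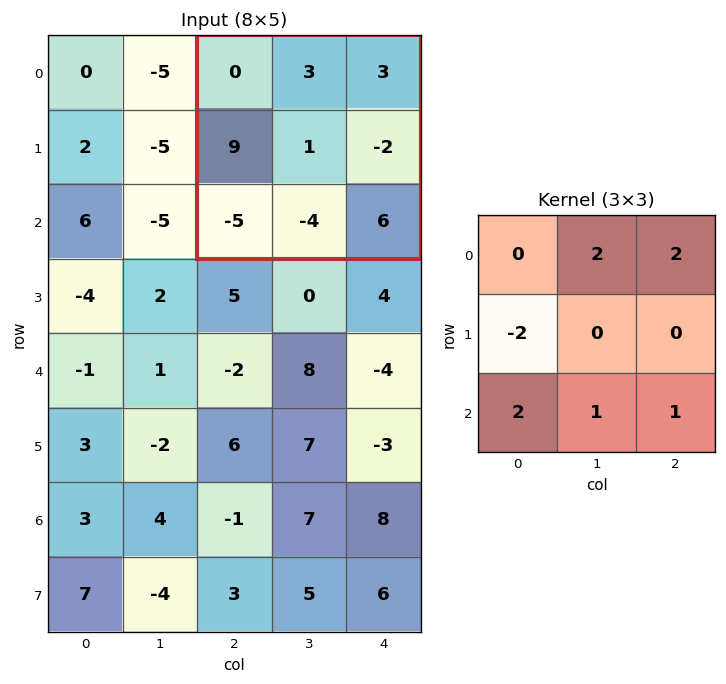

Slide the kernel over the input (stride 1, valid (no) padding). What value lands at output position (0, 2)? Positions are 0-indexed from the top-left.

-14

The receptive field on the input at this output position is [0 3 3 / 9 1 -2 / -5 -4 6]. Elementwise product with the kernel and sum: 3·2 + 3·2 + 9·-2 + -5·2 + -4·1 + 6·1.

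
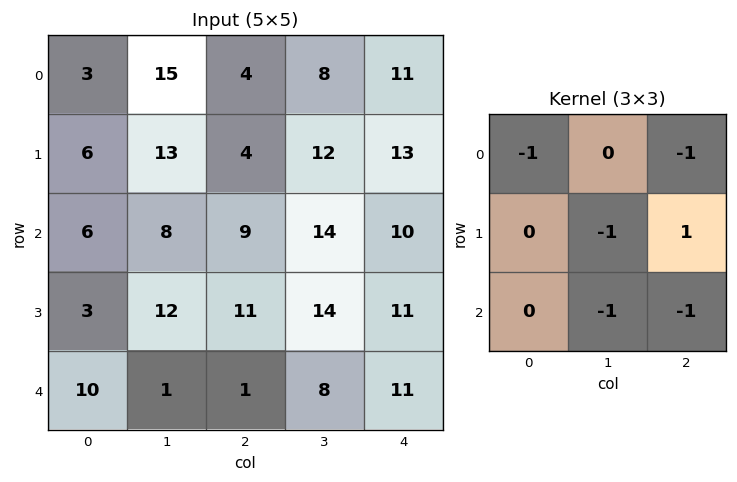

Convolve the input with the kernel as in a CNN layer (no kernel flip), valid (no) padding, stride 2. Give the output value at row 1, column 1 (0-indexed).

The receptive field on the input at this output position is [9 14 10 / 11 14 11 / 1 8 11]. Elementwise product with the kernel and sum: 9·-1 + 10·-1 + 14·-1 + 11·1 + 8·-1 + 11·-1.

-41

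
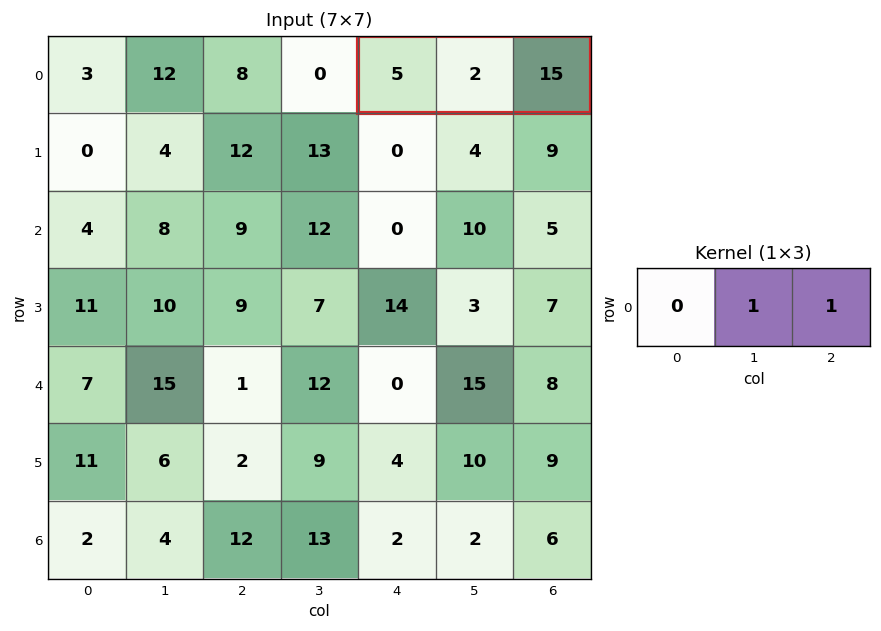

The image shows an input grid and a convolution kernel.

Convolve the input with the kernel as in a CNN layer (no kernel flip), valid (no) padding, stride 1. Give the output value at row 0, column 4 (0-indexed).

17

The receptive field on the input at this output position is [5 2 15]. Elementwise product with the kernel and sum: 2·1 + 15·1.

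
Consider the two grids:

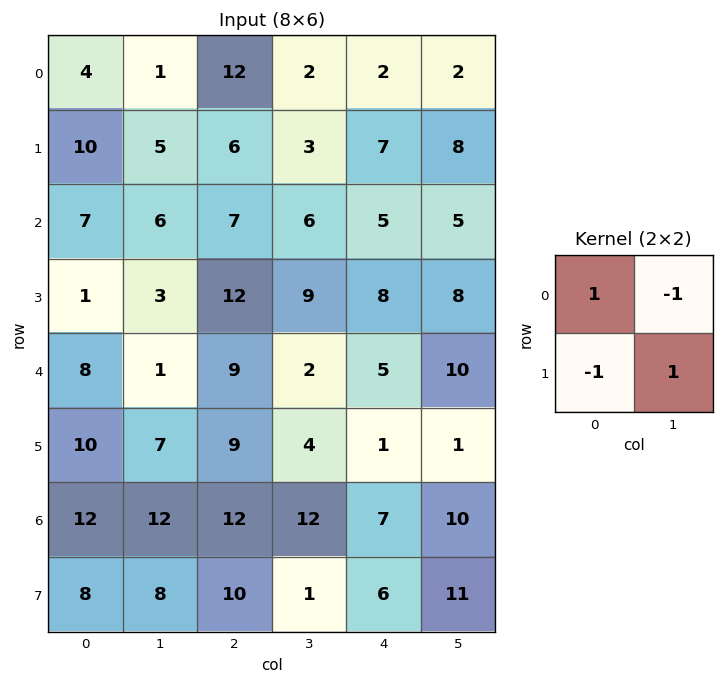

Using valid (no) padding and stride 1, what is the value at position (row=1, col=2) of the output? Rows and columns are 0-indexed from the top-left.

2

The receptive field on the input at this output position is [6 3 / 7 6]. Elementwise product with the kernel and sum: 6·1 + 3·-1 + 7·-1 + 6·1.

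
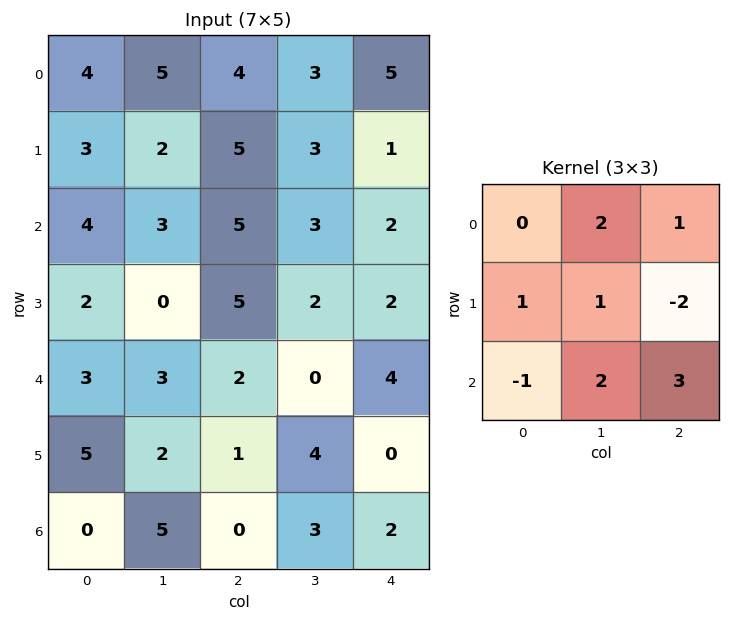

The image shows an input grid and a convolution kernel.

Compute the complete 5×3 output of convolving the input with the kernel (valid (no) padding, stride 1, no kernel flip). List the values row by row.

26 28 24
19 31 16
12 15 21
9 29 7
23 3 21

Output[0,0]: The receptive field on the input at this output position is [4 5 4 / 3 2 5 / 4 3 5]. Elementwise product with the kernel and sum: 5·2 + 4·1 + 3·1 + 2·1 + 5·-2 + 4·-1 + 3·2 + 5·3.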